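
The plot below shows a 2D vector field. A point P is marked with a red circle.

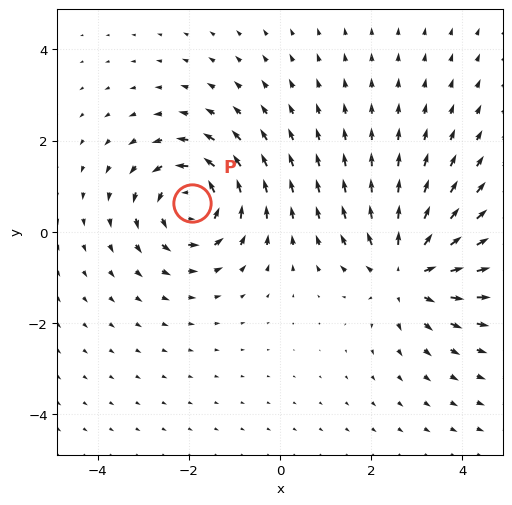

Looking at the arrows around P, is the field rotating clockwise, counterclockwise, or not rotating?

counterclockwise

Near P at (-1.9, 0.6) the arrows circulate counterclockwise. The curl (z-component) there is about +5; positive curl means counterclockwise rotation.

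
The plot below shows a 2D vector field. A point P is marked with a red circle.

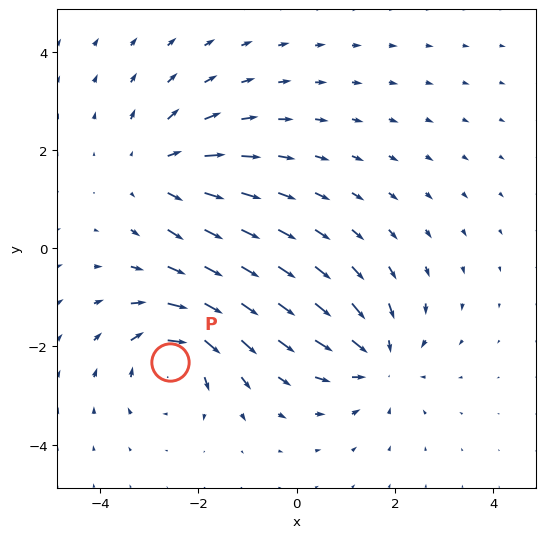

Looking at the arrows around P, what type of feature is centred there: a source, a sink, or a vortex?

vortex

At P (-2.6, -2.3) the arrows circulate clockwise. Divergence ≈0, curl about -5 — near-zero divergence with nonzero curl is a vortex.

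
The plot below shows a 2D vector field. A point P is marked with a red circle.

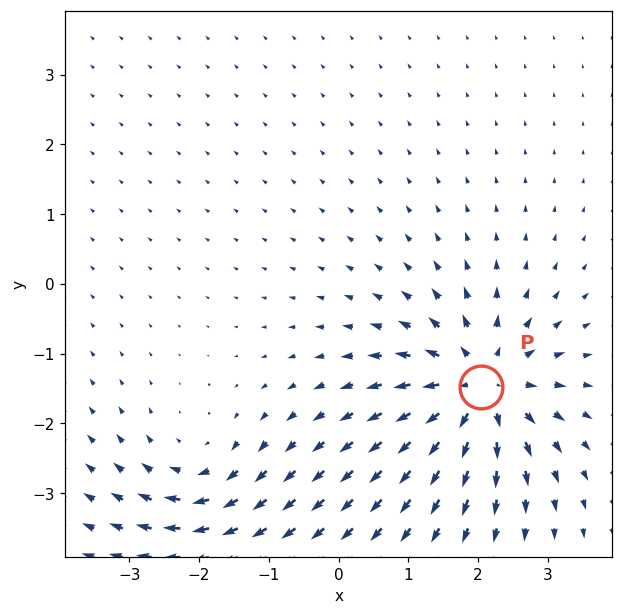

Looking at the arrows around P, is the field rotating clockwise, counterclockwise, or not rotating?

not rotating

Near P at (2.0, -1.5) the arrows show no circulation. The curl there is ≈0.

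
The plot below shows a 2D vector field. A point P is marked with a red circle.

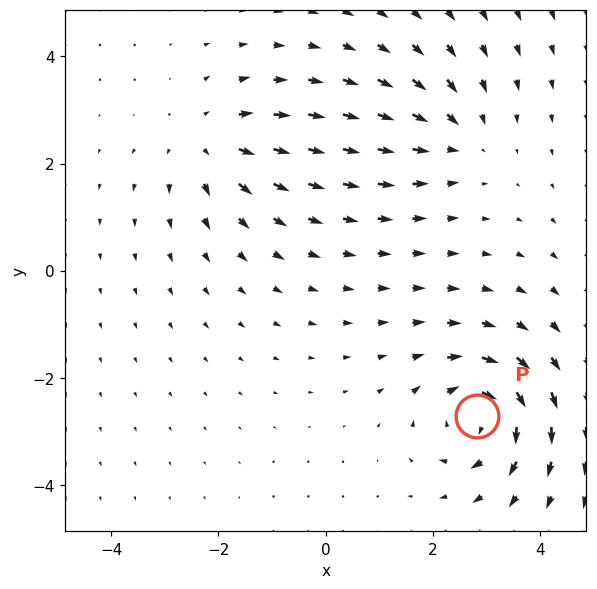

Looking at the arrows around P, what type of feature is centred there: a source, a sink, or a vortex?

At P (2.8, -2.7) the arrows circulate clockwise. Divergence ≈0, curl about -6 — near-zero divergence with nonzero curl is a vortex.

vortex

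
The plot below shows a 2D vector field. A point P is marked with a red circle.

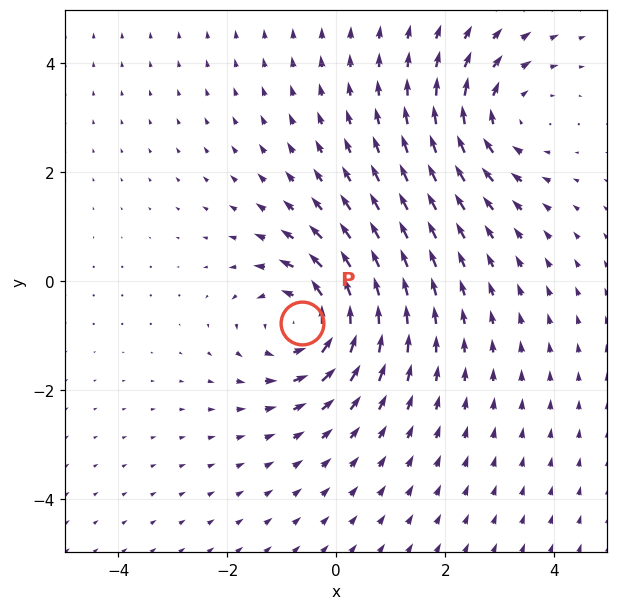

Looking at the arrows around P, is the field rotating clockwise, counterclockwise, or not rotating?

Near P at (-0.6, -0.8) the arrows circulate counterclockwise. The curl (z-component) there is about +4; positive curl means counterclockwise rotation.

counterclockwise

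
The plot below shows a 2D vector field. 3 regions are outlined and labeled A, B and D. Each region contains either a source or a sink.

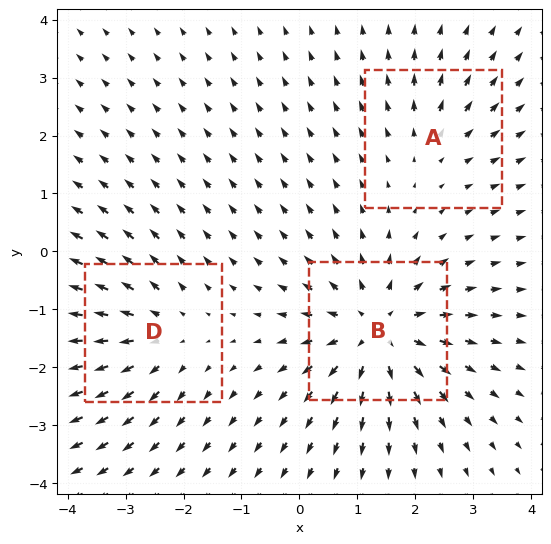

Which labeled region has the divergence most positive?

B

Divergence at each region's feature centre — A: about +2, B: about +5, D: about +3. Region B is most positive.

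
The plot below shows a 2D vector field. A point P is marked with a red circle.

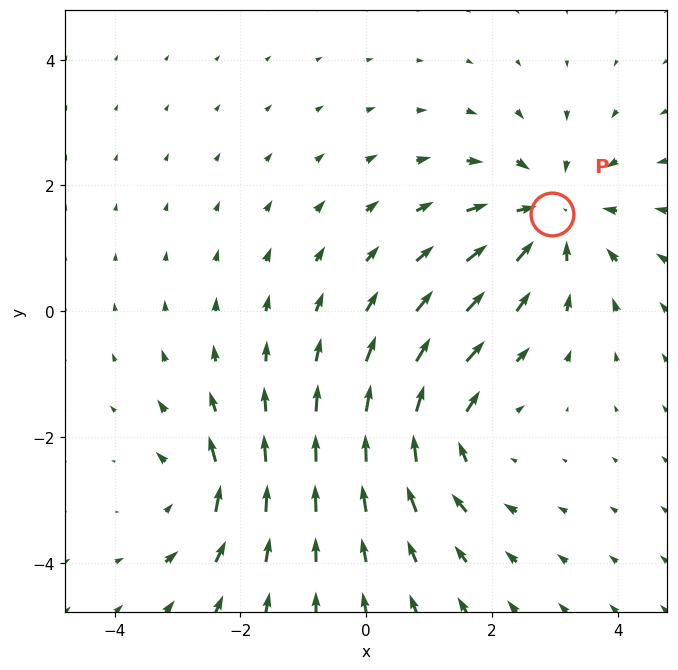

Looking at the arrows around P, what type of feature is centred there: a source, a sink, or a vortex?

sink

At P (3.0, 1.5) the arrows converge inward. Divergence about -5, curl ≈0 — negative divergence with near-zero curl is a sink.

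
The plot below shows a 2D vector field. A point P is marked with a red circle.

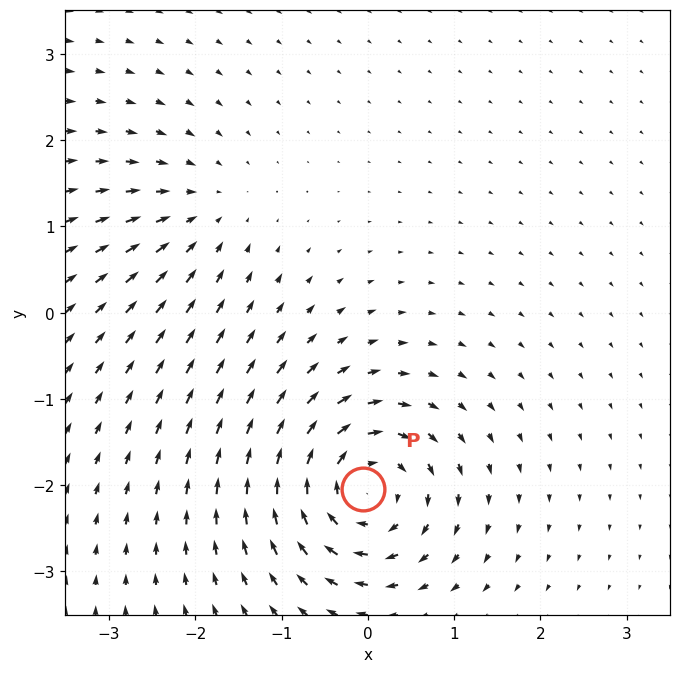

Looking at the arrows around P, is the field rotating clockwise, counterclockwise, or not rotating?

clockwise

Near P at (-0.1, -2.0) the arrows circulate clockwise. The curl (z-component) there is about -7; negative curl means clockwise rotation.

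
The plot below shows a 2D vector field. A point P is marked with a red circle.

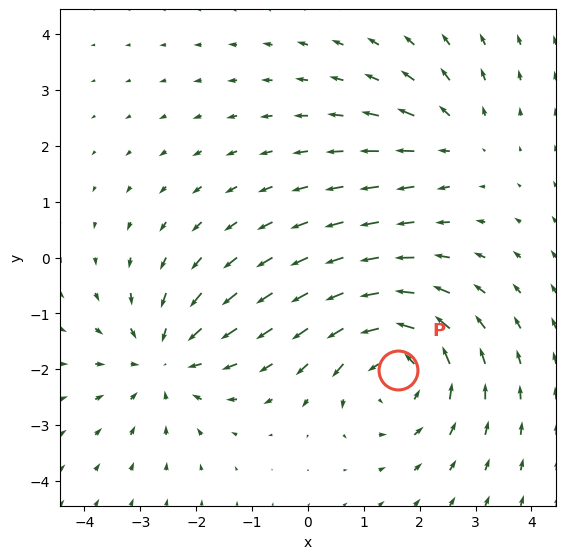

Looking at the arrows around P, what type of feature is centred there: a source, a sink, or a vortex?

At P (1.6, -2.0) the arrows circulate counterclockwise. Divergence ≈0, curl about +5 — near-zero divergence with nonzero curl is a vortex.

vortex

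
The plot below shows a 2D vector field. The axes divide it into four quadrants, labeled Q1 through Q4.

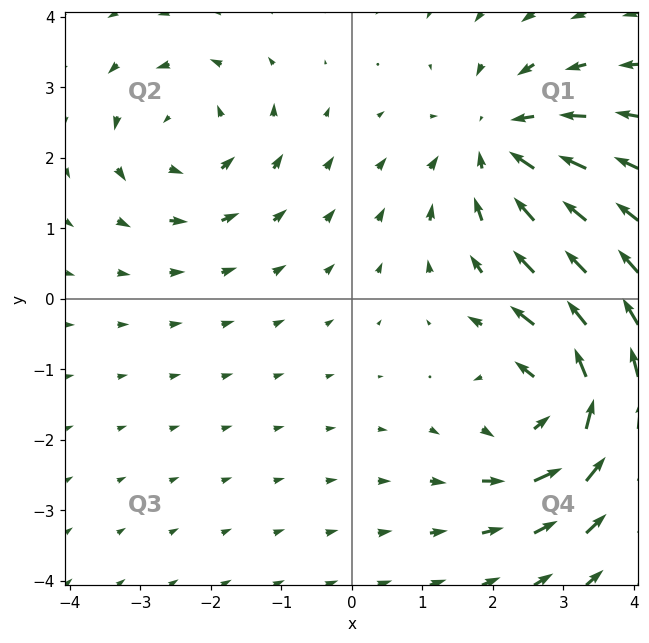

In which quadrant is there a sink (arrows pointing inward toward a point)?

The sink sits at approximately (2.1, 2.2), which lies in quadrant Q1. The divergence there is about -3, negative as expected for a sink.

Q1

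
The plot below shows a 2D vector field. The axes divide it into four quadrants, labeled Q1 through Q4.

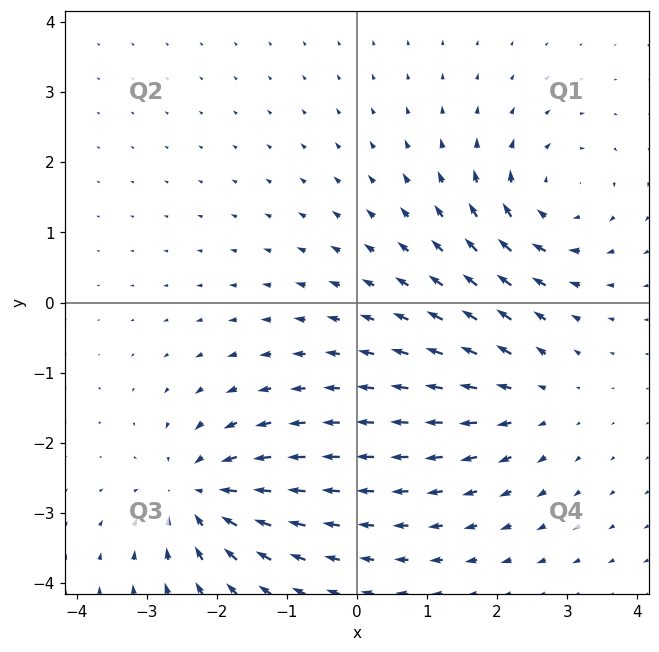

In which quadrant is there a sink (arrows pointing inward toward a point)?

The sink sits at approximately (-2.2, -2.7), which lies in quadrant Q3. The divergence there is about -6, negative as expected for a sink.

Q3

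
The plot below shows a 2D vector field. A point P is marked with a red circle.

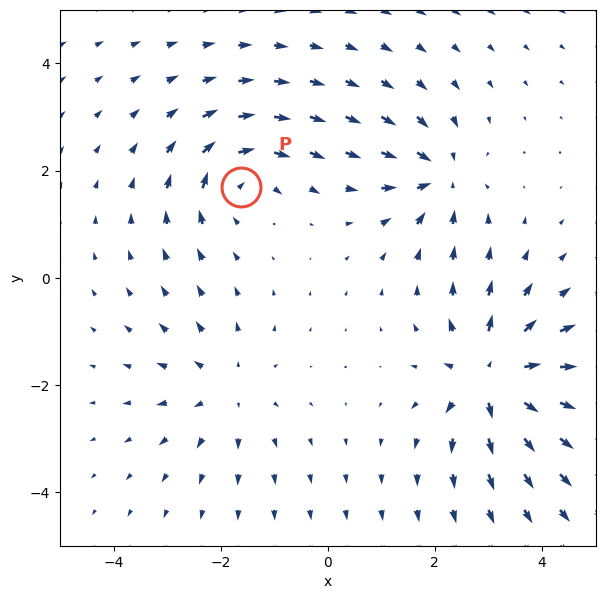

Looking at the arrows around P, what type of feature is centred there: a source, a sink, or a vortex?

vortex

At P (-1.6, 1.7) the arrows circulate clockwise. Divergence ≈0, curl about -5 — near-zero divergence with nonzero curl is a vortex.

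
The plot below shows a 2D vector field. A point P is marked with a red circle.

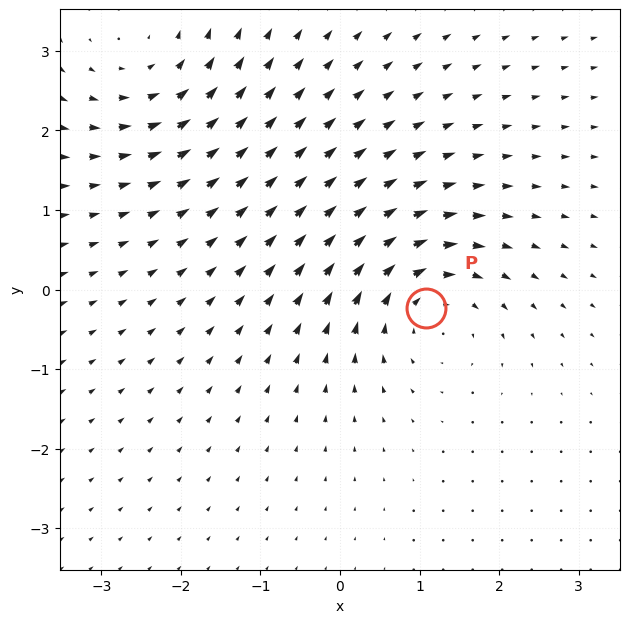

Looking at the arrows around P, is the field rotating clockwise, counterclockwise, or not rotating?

clockwise

Near P at (1.1, -0.2) the arrows circulate clockwise. The curl (z-component) there is about -5; negative curl means clockwise rotation.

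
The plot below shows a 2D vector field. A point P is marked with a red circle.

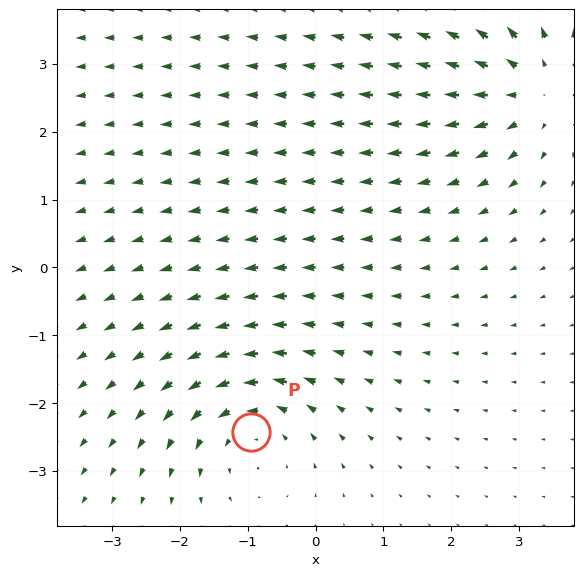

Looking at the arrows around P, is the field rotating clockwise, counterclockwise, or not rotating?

counterclockwise

Near P at (-0.9, -2.4) the arrows circulate counterclockwise. The curl (z-component) there is about +3; positive curl means counterclockwise rotation.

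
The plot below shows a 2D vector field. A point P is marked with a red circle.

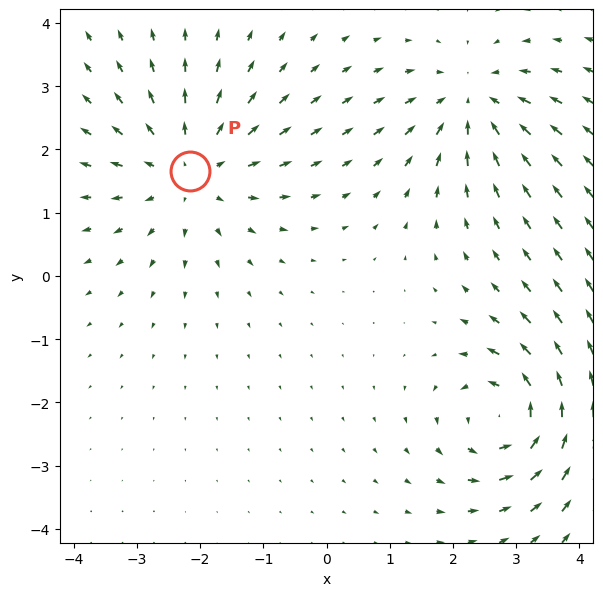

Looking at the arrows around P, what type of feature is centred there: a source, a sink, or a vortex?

At P (-2.2, 1.7) the arrows spread outward. Divergence about +4, curl ≈0 — positive divergence with near-zero curl is a source.

source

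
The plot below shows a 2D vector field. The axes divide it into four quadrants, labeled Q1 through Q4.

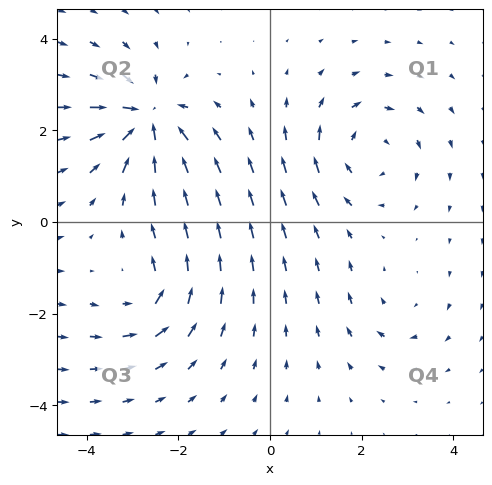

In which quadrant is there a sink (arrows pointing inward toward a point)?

Q2

The sink sits at approximately (-2.7, 2.3), which lies in quadrant Q2. The divergence there is about -7, negative as expected for a sink.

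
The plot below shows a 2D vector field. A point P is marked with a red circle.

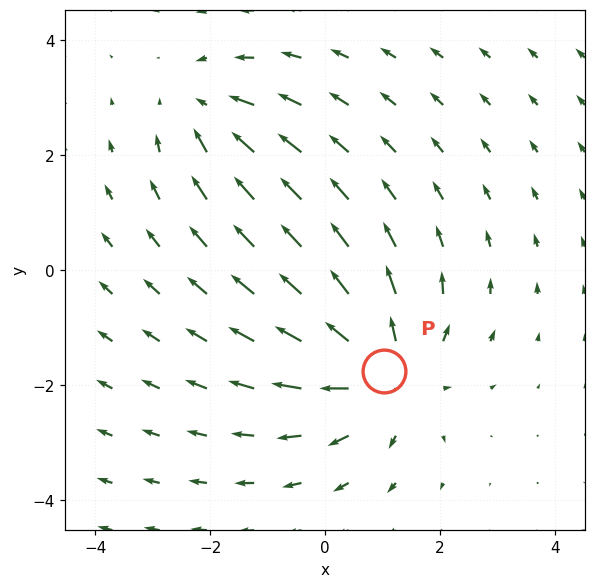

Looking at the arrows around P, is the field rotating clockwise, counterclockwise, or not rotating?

Near P at (1.0, -1.8) the arrows show no circulation. The curl there is ≈0.

not rotating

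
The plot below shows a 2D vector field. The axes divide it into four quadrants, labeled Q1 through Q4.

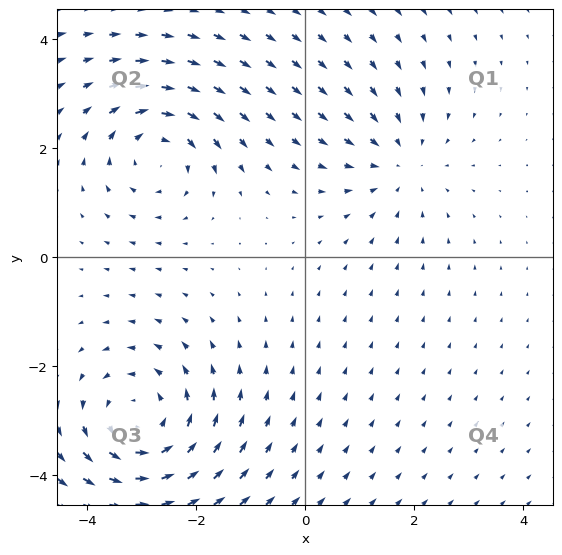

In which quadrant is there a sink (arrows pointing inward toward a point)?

Q1

The sink sits at approximately (1.7, 1.7), which lies in quadrant Q1. The divergence there is about -2, negative as expected for a sink.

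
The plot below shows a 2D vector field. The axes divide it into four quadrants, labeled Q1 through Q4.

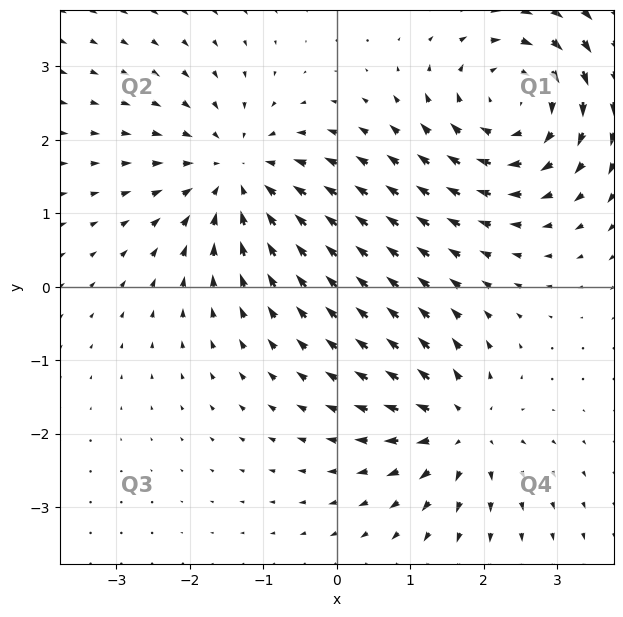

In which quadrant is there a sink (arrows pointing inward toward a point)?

Q2

The sink sits at approximately (-1.4, 1.5), which lies in quadrant Q2. The divergence there is about -4, negative as expected for a sink.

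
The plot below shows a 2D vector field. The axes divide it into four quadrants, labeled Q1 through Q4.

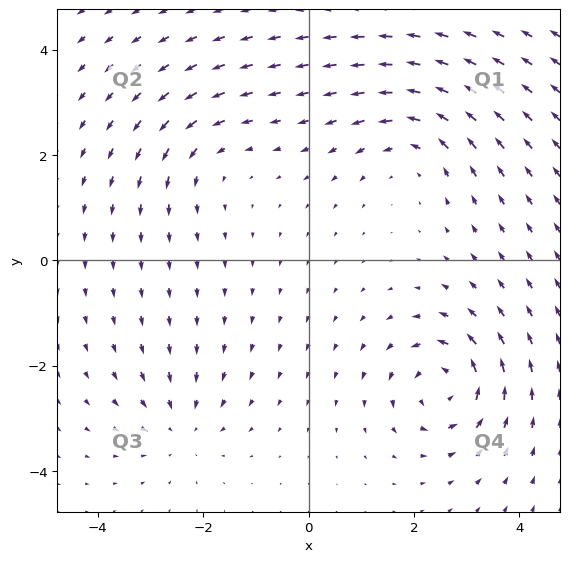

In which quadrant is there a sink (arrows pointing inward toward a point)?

Q3

The sink sits at approximately (-2.4, -3.2), which lies in quadrant Q3. The divergence there is about -3, negative as expected for a sink.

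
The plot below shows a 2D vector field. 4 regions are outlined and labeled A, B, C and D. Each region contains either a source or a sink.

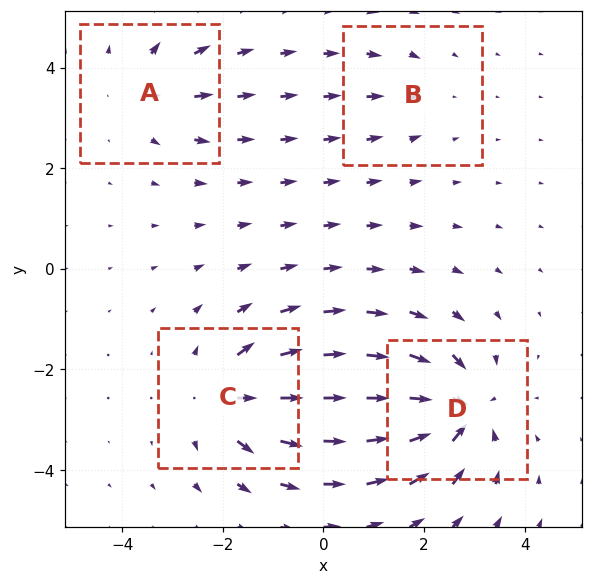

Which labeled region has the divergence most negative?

Divergence at each region's feature centre — A: about +4, B: about -2, C: about +6, D: about -7. Region D is most negative.

D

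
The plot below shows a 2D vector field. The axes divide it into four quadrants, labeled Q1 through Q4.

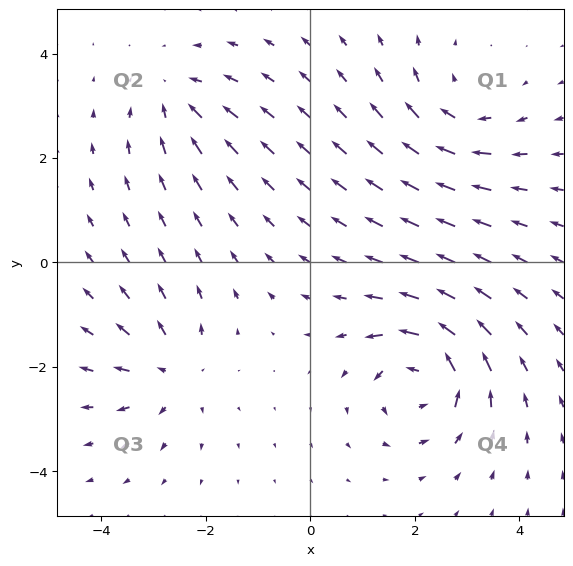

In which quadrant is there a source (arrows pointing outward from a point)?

Q3

The source sits at approximately (-2.7, -2.1), which lies in quadrant Q3. The divergence there is about +4, positive as expected for a source.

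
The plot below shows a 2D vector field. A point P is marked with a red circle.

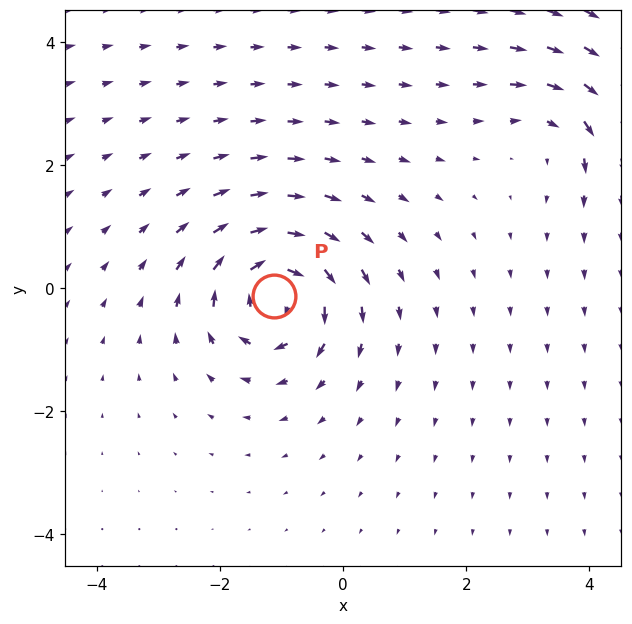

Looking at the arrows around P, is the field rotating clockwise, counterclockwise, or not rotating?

Near P at (-1.1, -0.1) the arrows circulate clockwise. The curl (z-component) there is about -7; negative curl means clockwise rotation.

clockwise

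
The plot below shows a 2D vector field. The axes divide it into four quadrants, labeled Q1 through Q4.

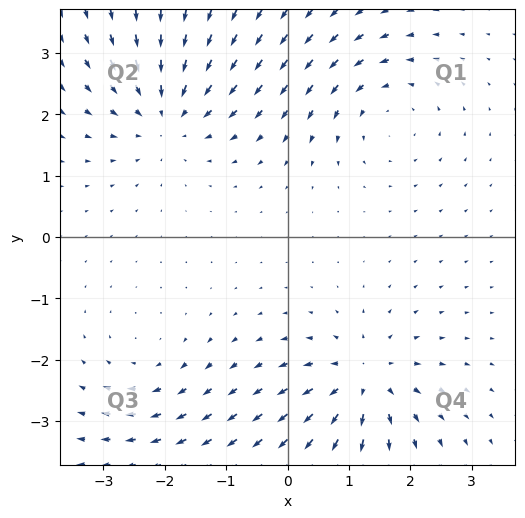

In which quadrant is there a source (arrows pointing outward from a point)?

The source sits at approximately (1.2, -2.3), which lies in quadrant Q4. The divergence there is about +5, positive as expected for a source.

Q4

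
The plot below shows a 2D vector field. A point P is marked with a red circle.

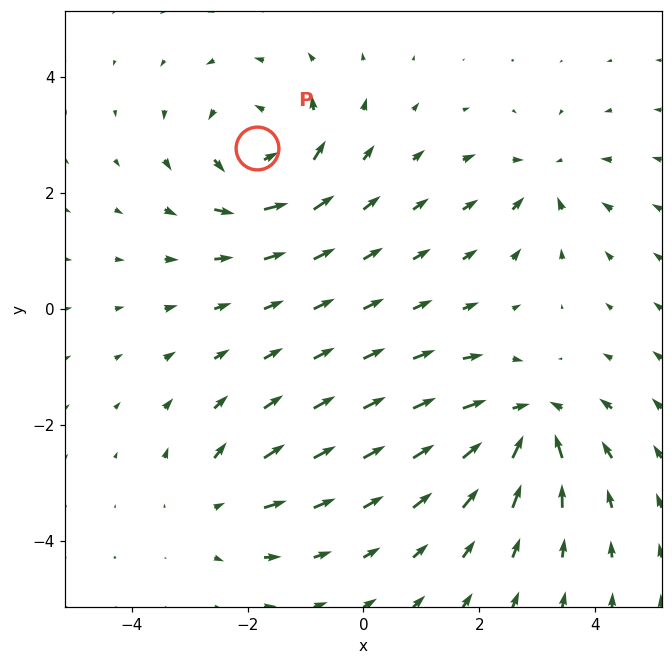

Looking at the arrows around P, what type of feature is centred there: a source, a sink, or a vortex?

At P (-1.8, 2.8) the arrows circulate counterclockwise. Divergence ≈0, curl about +5 — near-zero divergence with nonzero curl is a vortex.

vortex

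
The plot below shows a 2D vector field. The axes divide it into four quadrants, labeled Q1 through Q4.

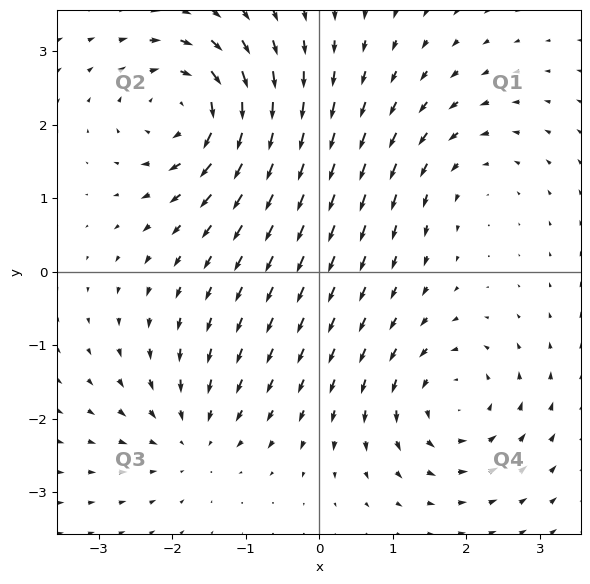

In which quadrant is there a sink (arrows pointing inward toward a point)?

Q3

The sink sits at approximately (-1.7, -2.2), which lies in quadrant Q3. The divergence there is about -3, negative as expected for a sink.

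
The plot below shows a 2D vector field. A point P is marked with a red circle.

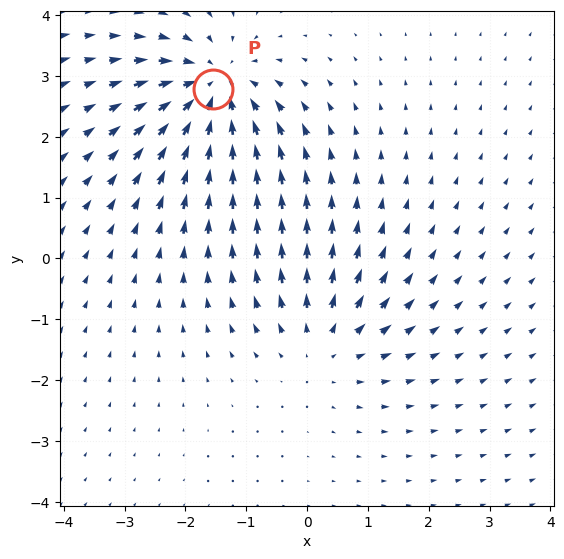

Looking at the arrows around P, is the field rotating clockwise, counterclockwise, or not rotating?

Near P at (-1.5, 2.8) the arrows show no circulation. The curl there is ≈0.

not rotating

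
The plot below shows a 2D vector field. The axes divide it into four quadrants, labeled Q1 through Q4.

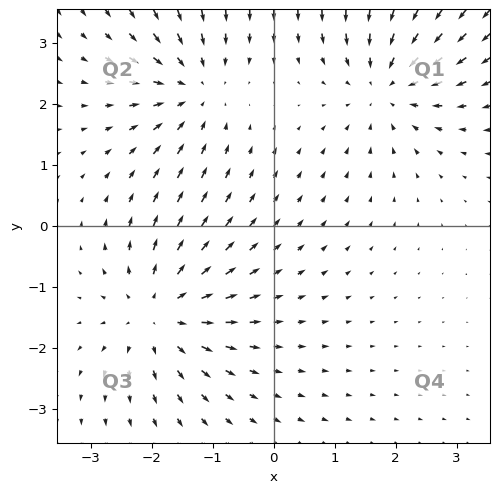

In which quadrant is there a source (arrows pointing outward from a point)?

The source sits at approximately (-1.9, -1.4), which lies in quadrant Q3. The divergence there is about +4, positive as expected for a source.

Q3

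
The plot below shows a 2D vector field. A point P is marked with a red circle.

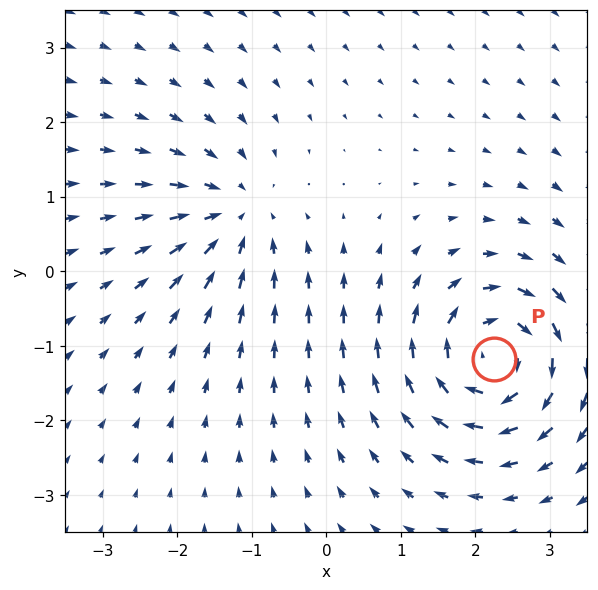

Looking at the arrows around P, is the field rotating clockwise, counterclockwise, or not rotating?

clockwise

Near P at (2.2, -1.2) the arrows circulate clockwise. The curl (z-component) there is about -6; negative curl means clockwise rotation.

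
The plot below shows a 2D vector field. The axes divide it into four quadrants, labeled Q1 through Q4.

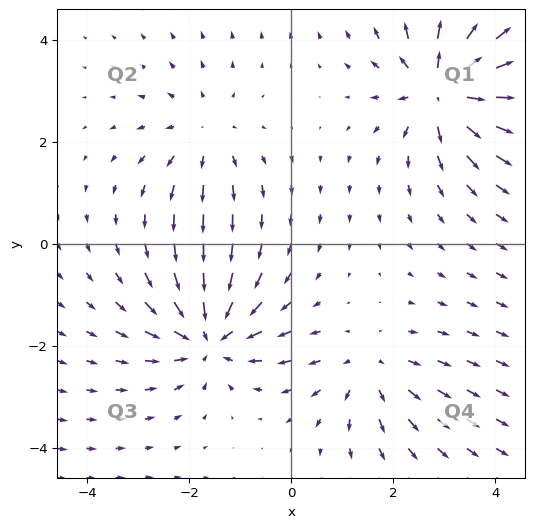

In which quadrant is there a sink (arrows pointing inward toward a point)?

The sink sits at approximately (-1.6, -1.8), which lies in quadrant Q3. The divergence there is about -5, negative as expected for a sink.

Q3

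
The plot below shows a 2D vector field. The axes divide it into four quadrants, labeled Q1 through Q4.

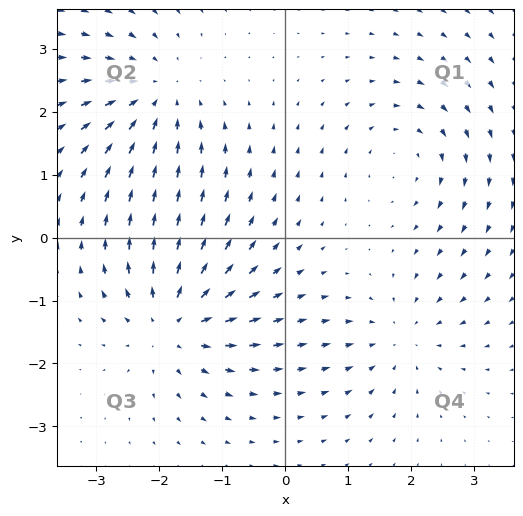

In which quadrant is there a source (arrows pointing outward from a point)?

Q3

The source sits at approximately (-1.8, -1.3), which lies in quadrant Q3. The divergence there is about +5, positive as expected for a source.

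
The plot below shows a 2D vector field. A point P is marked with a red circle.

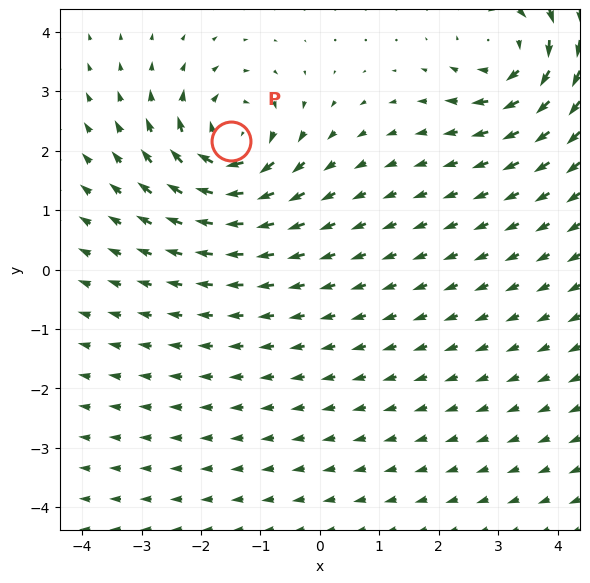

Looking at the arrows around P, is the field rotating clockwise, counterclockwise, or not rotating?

Near P at (-1.5, 2.2) the arrows circulate clockwise. The curl (z-component) there is about -5; negative curl means clockwise rotation.

clockwise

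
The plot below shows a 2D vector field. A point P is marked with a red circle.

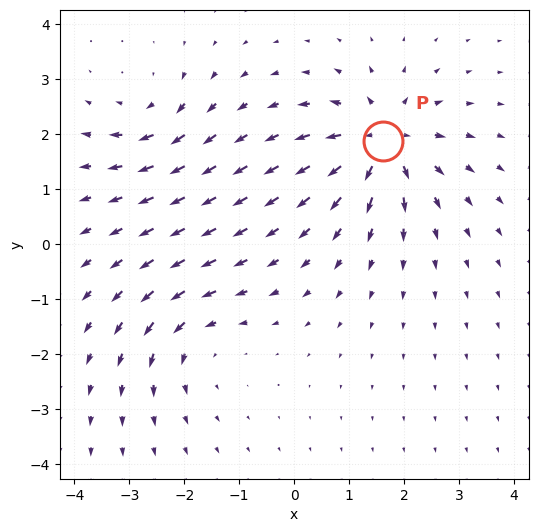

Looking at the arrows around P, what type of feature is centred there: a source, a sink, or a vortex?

source

At P (1.6, 1.9) the arrows spread outward. Divergence about +5, curl ≈0 — positive divergence with near-zero curl is a source.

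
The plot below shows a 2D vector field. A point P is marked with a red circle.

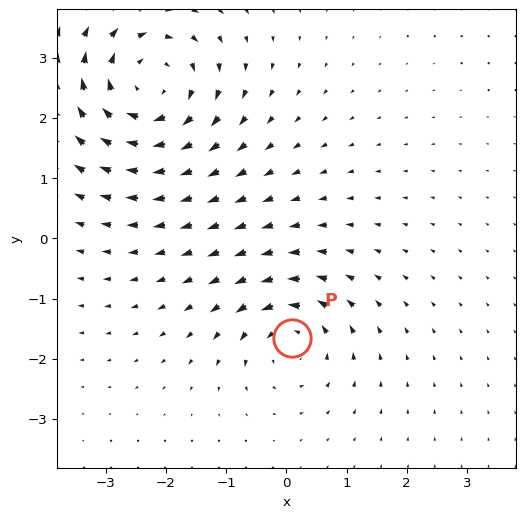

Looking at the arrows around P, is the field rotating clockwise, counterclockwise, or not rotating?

Near P at (0.1, -1.7) the arrows circulate counterclockwise. The curl (z-component) there is about +4; positive curl means counterclockwise rotation.

counterclockwise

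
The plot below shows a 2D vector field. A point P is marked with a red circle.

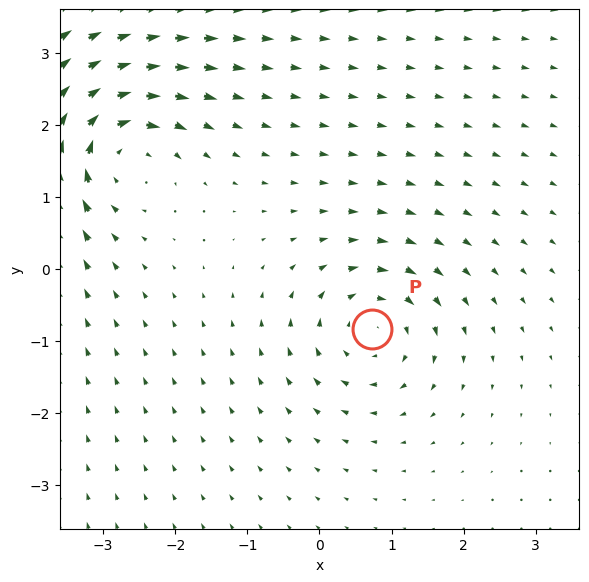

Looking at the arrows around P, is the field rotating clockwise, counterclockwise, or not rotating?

clockwise

Near P at (0.7, -0.8) the arrows circulate clockwise. The curl (z-component) there is about -4; negative curl means clockwise rotation.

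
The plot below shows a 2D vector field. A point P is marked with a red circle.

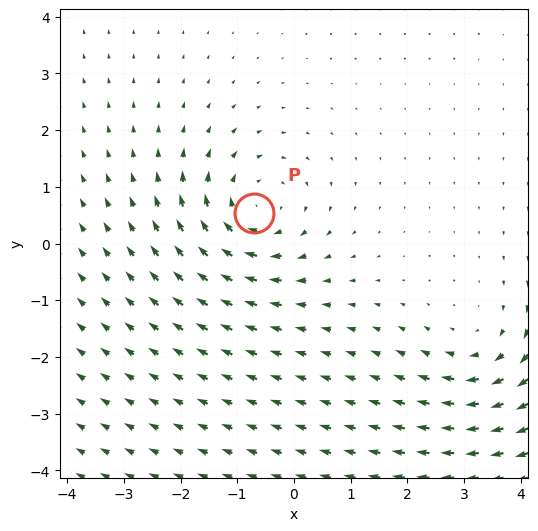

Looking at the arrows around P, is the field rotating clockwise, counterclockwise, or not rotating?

clockwise

Near P at (-0.7, 0.5) the arrows circulate clockwise. The curl (z-component) there is about -3; negative curl means clockwise rotation.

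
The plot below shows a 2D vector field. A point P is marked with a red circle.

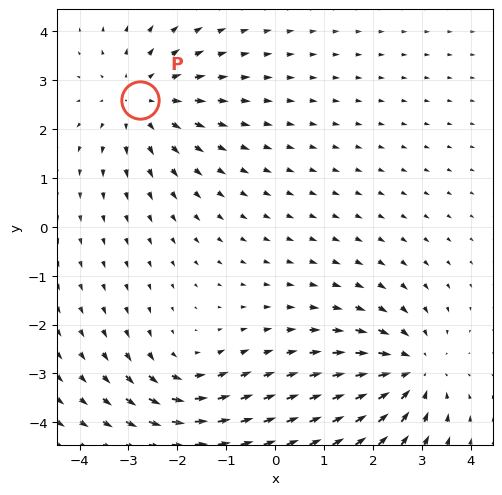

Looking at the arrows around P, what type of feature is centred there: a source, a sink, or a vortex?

source

At P (-2.8, 2.6) the arrows spread outward. Divergence about +4, curl ≈0 — positive divergence with near-zero curl is a source.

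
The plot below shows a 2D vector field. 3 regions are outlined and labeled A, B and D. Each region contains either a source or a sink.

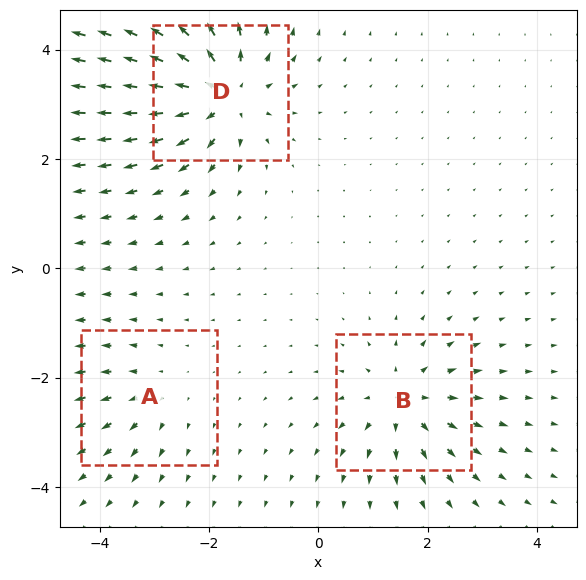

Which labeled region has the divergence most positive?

Divergence at each region's feature centre — A: about +2, B: about +4, D: about +6. Region D is most positive.

D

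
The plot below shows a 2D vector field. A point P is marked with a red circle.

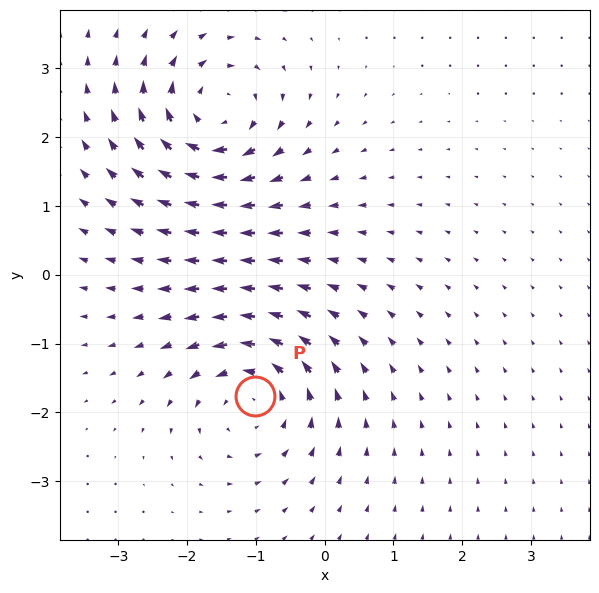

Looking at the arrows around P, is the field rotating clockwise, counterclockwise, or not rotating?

Near P at (-1.0, -1.8) the arrows circulate counterclockwise. The curl (z-component) there is about +4; positive curl means counterclockwise rotation.

counterclockwise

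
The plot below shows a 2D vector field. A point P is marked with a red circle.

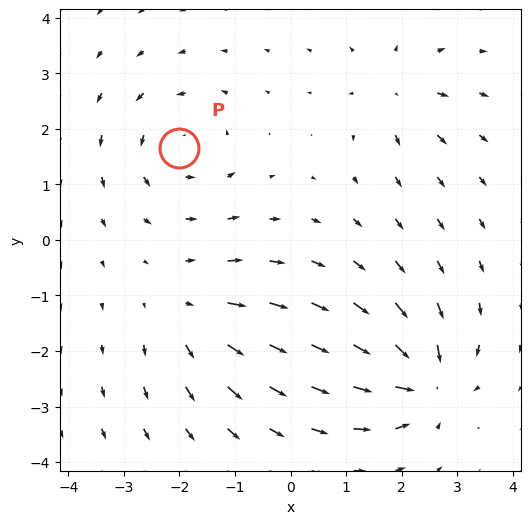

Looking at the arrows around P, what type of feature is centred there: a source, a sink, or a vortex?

vortex

At P (-2.0, 1.7) the arrows circulate counterclockwise. Divergence ≈0, curl about +4 — near-zero divergence with nonzero curl is a vortex.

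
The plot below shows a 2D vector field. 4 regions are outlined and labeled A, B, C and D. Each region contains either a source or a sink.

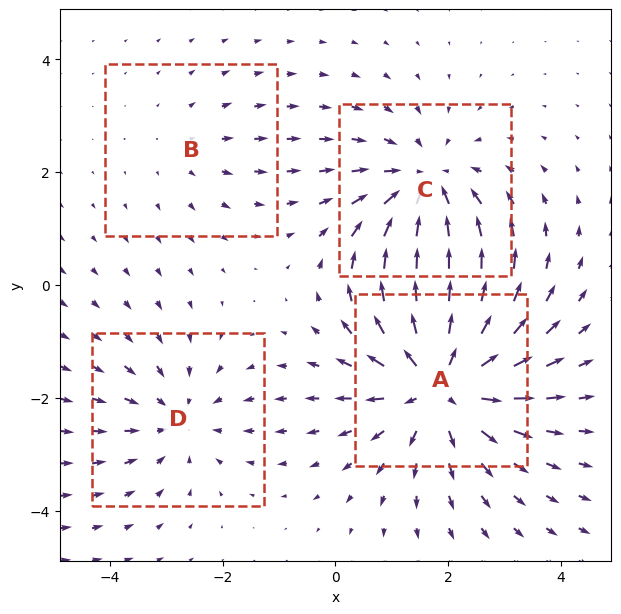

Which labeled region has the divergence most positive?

A

Divergence at each region's feature centre — A: about +6, B: about +2, C: about -4, D: about -3. Region A is most positive.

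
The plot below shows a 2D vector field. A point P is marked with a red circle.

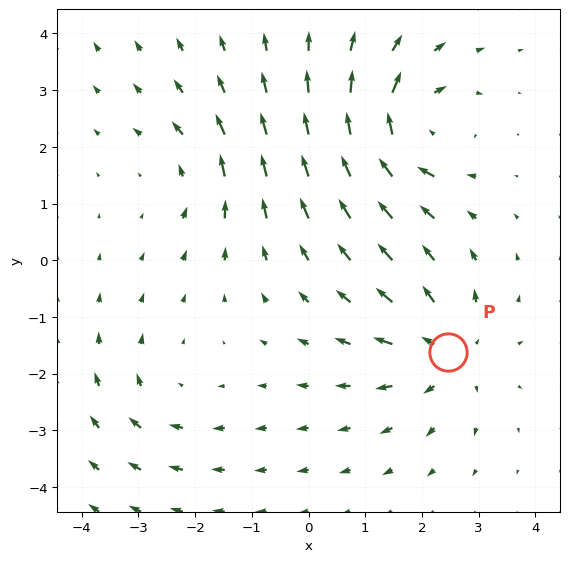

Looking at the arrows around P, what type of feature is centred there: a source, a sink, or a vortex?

At P (2.5, -1.6) the arrows spread outward. Divergence about +5, curl ≈0 — positive divergence with near-zero curl is a source.

source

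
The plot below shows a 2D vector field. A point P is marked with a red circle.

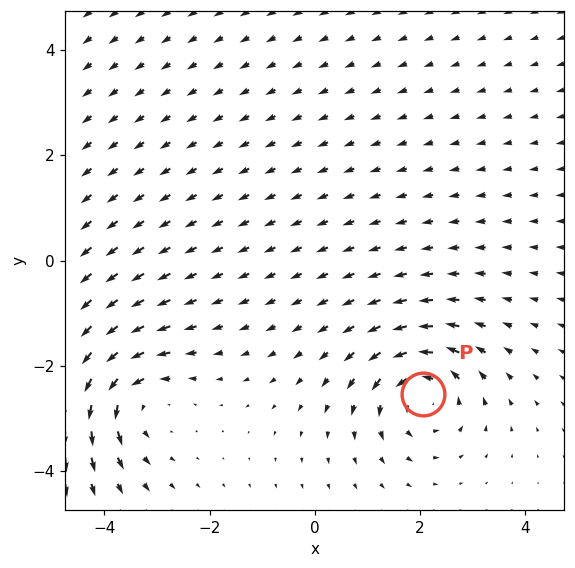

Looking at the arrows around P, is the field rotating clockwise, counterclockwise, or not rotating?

counterclockwise

Near P at (2.1, -2.5) the arrows circulate counterclockwise. The curl (z-component) there is about +4; positive curl means counterclockwise rotation.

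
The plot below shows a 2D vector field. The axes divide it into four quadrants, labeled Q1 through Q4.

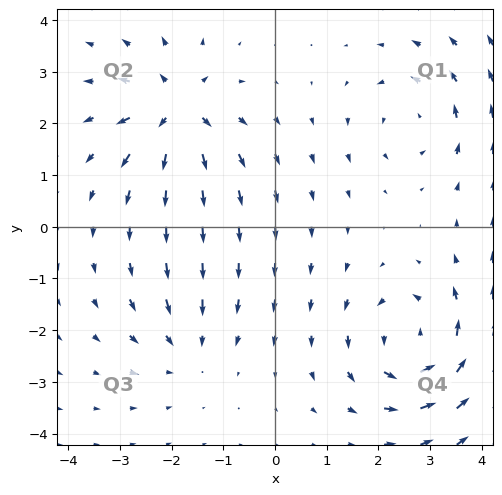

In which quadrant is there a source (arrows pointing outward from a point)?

Q2

The source sits at approximately (-1.9, 2.3), which lies in quadrant Q2. The divergence there is about +6, positive as expected for a source.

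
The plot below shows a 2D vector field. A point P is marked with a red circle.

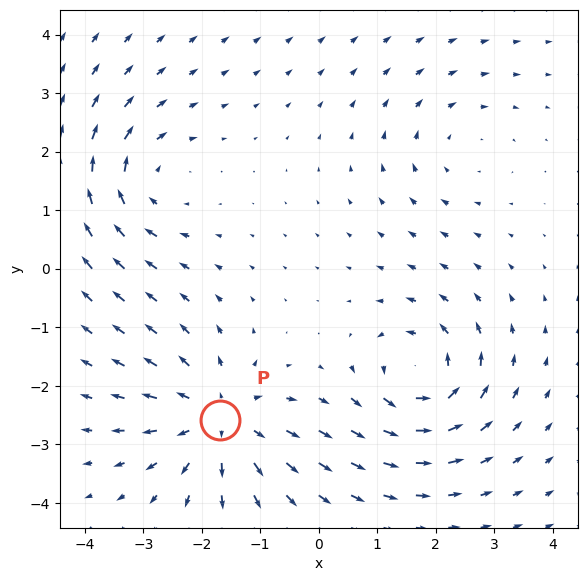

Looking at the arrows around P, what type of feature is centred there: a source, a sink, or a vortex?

source

At P (-1.7, -2.6) the arrows spread outward. Divergence about +5, curl ≈0 — positive divergence with near-zero curl is a source.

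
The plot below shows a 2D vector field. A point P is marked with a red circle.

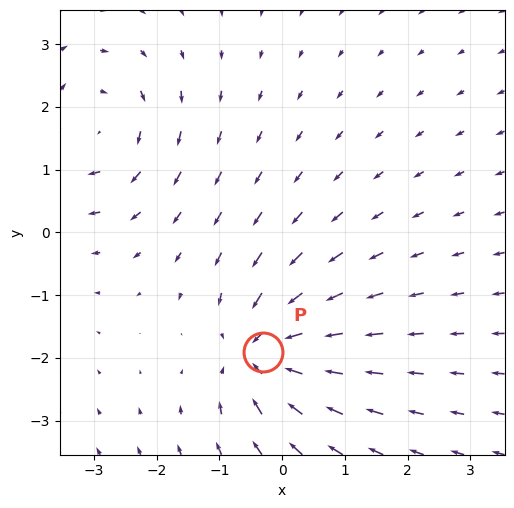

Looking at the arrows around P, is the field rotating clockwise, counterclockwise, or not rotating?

Near P at (-0.3, -1.9) the arrows show no circulation. The curl there is ≈0.

not rotating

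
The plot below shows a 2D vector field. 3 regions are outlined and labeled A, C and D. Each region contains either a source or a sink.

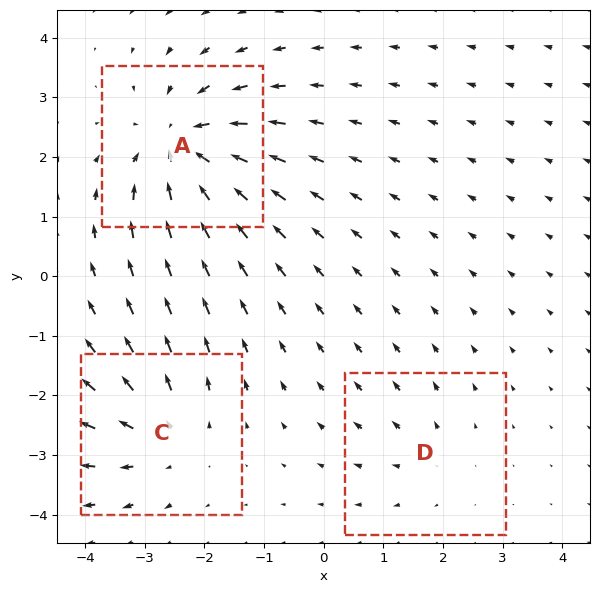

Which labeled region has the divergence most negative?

Divergence at each region's feature centre — A: about -5, C: about +3, D: about +2. Region A is most negative.

A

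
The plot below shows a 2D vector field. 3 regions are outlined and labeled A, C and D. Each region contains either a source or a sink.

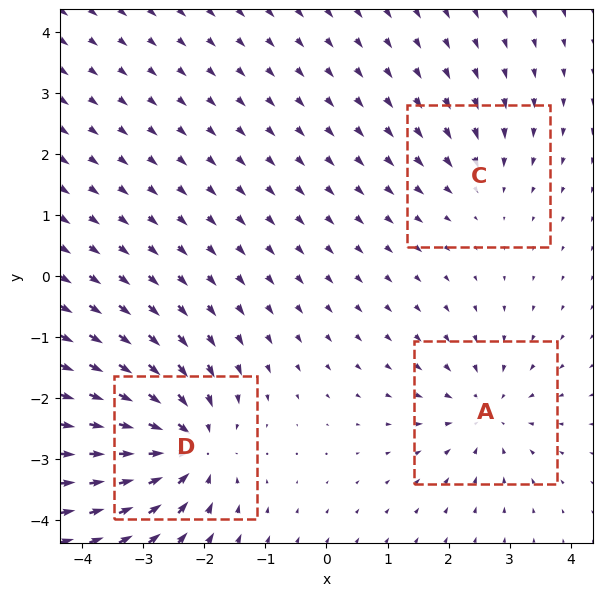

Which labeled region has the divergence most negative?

Divergence at each region's feature centre — A: about -3, C: about -2, D: about -6. Region D is most negative.

D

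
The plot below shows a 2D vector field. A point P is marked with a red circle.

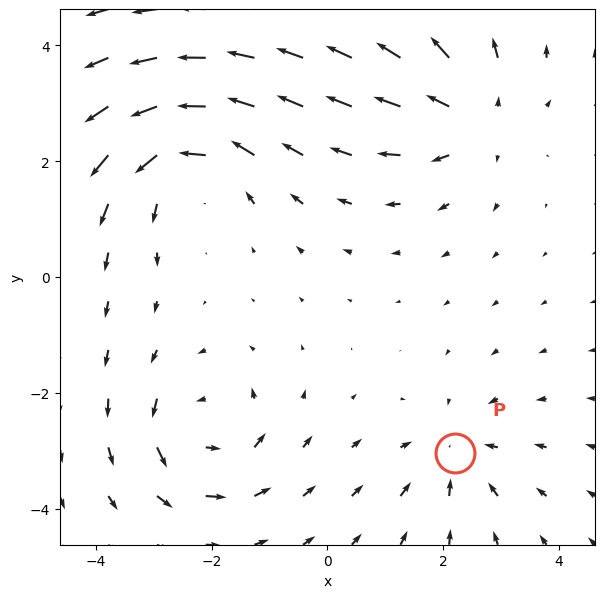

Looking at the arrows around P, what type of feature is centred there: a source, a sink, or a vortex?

sink

At P (2.2, -3.0) the arrows converge inward. Divergence about -3, curl ≈0 — negative divergence with near-zero curl is a sink.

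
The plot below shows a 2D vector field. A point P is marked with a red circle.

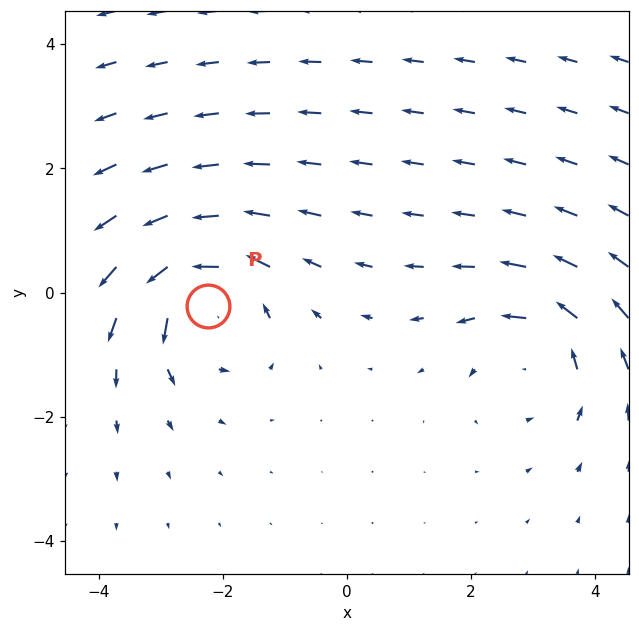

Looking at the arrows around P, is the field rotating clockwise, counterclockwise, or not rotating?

counterclockwise

Near P at (-2.2, -0.2) the arrows circulate counterclockwise. The curl (z-component) there is about +4; positive curl means counterclockwise rotation.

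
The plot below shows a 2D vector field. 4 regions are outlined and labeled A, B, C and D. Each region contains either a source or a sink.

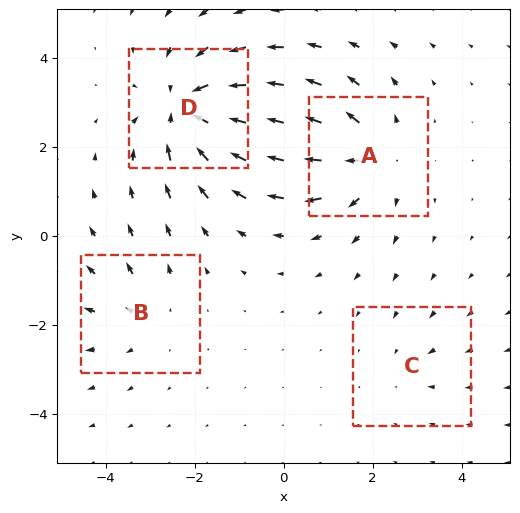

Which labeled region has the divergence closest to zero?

C

Divergence at each region's feature centre — A: about +5, B: about +3, C: about -2, D: about -6. Region C is closest to zero.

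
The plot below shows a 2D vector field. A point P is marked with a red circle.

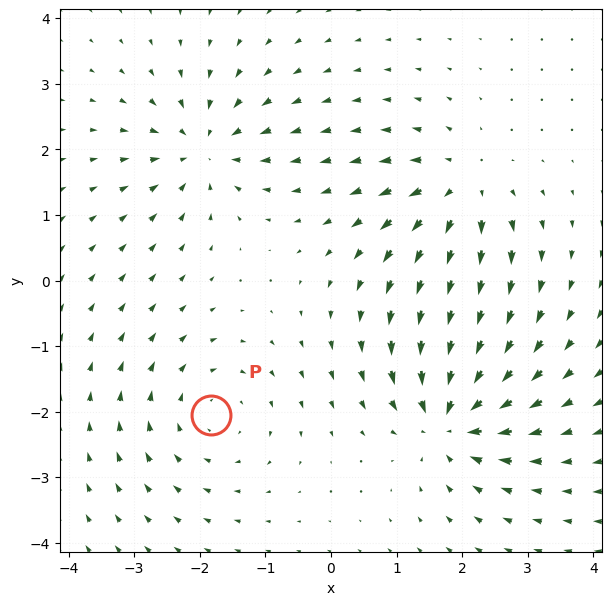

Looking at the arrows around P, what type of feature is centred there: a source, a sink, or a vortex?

At P (-1.8, -2.0) the arrows circulate clockwise. Divergence ≈0, curl about -3 — near-zero divergence with nonzero curl is a vortex.

vortex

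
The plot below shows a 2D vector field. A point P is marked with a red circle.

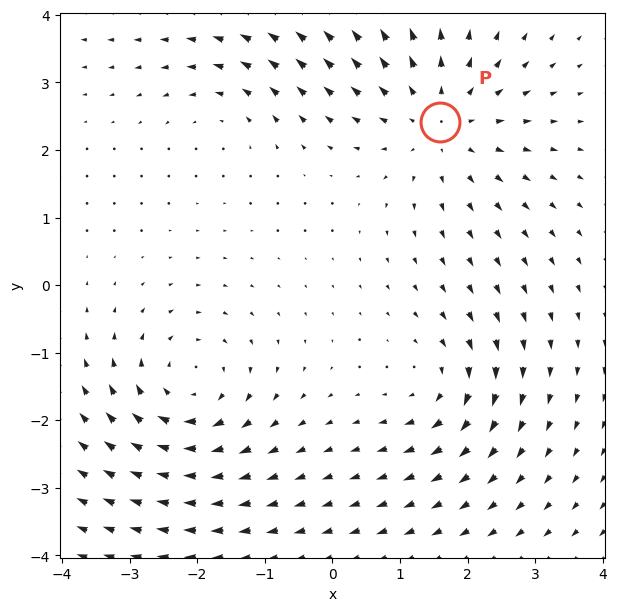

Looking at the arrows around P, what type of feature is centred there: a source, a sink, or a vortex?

source

At P (1.6, 2.4) the arrows spread outward. Divergence about +4, curl ≈0 — positive divergence with near-zero curl is a source.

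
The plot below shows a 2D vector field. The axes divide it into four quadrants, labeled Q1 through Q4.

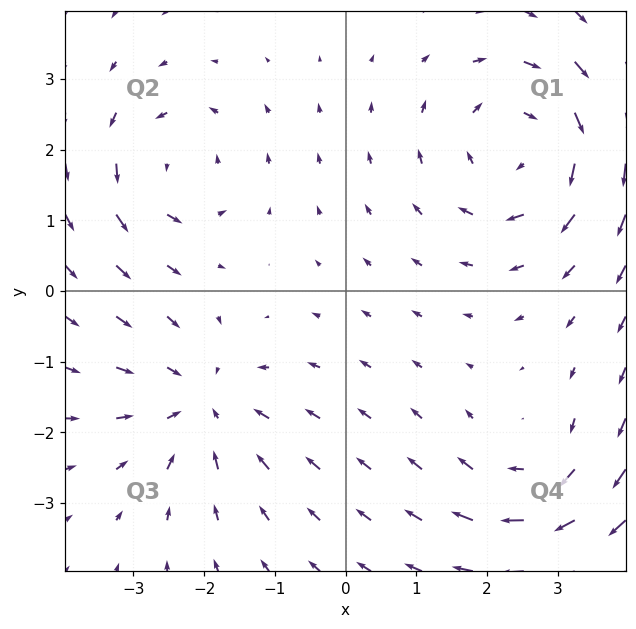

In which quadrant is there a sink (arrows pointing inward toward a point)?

Q3

The sink sits at approximately (-2.0, -1.6), which lies in quadrant Q3. The divergence there is about -3, negative as expected for a sink.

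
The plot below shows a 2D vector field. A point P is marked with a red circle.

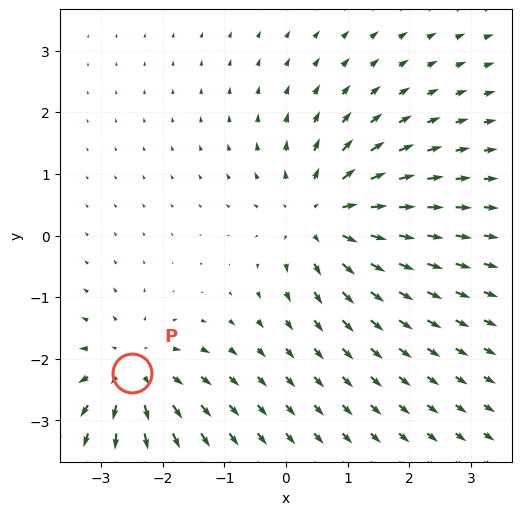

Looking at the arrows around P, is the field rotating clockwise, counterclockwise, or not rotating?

Near P at (-2.5, -2.2) the arrows show no circulation. The curl there is ≈0.

not rotating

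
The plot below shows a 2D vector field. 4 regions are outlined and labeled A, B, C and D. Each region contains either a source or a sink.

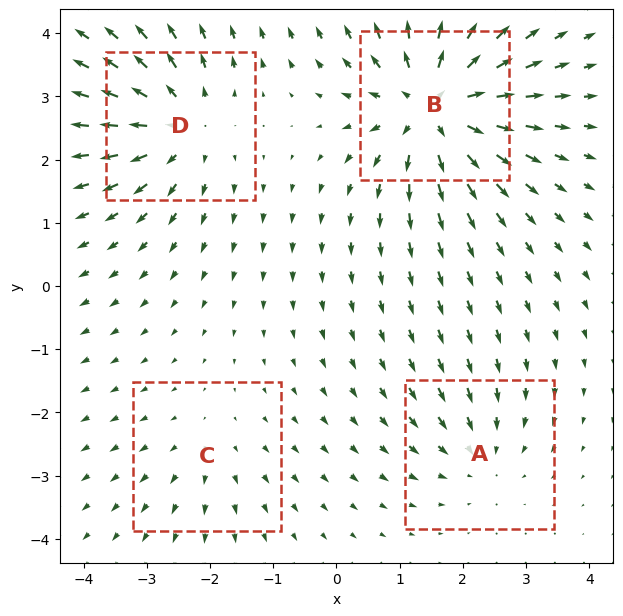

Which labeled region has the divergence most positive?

B

Divergence at each region's feature centre — A: about -3, B: about +8, C: about +2, D: about +5. Region B is most positive.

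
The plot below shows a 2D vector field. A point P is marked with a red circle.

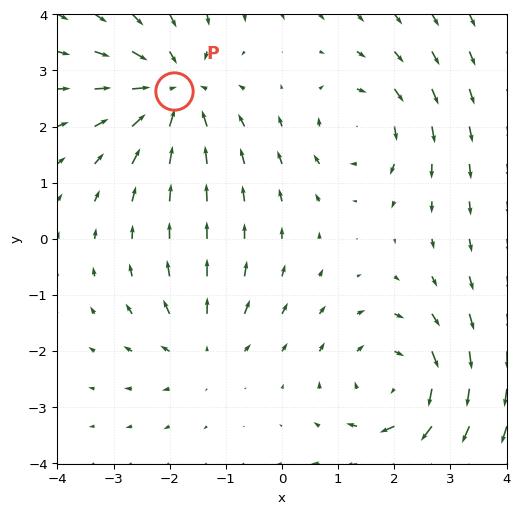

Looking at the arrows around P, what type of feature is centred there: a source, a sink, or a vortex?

At P (-1.9, 2.6) the arrows converge inward. Divergence about -5, curl ≈0 — negative divergence with near-zero curl is a sink.

sink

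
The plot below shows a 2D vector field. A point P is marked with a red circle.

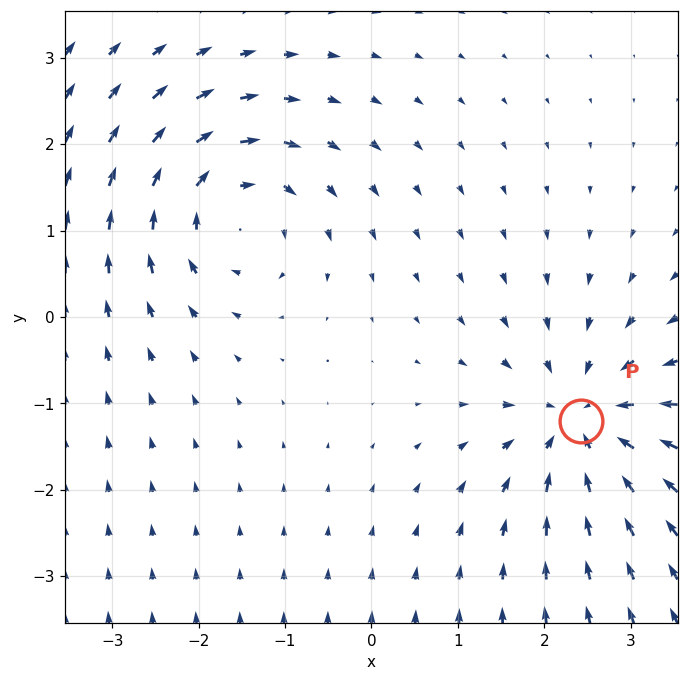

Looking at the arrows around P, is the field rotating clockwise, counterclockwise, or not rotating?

Near P at (2.4, -1.2) the arrows show no circulation. The curl there is ≈0.

not rotating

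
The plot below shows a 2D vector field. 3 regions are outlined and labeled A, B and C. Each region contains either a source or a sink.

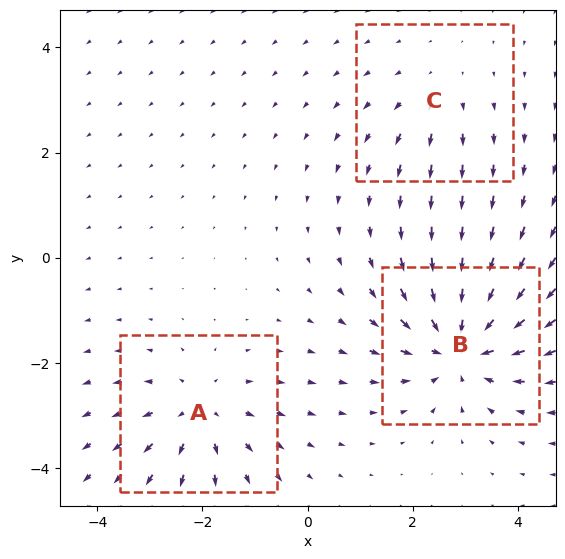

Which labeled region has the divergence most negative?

B

Divergence at each region's feature centre — A: about +3, B: about -5, C: about +2. Region B is most negative.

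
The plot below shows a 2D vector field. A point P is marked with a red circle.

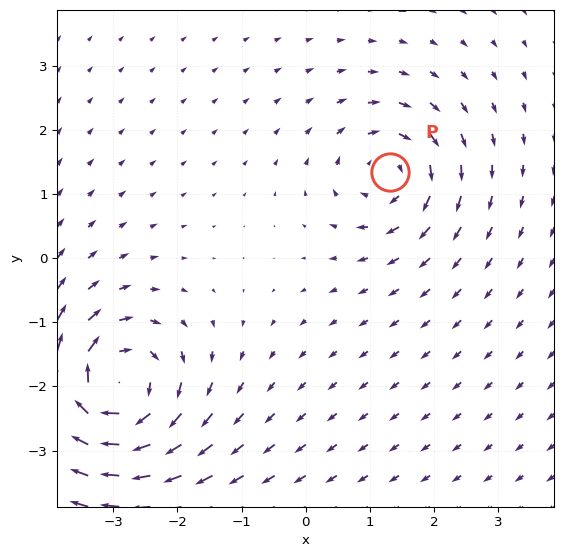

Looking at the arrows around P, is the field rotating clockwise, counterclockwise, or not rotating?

Near P at (1.3, 1.3) the arrows circulate clockwise. The curl (z-component) there is about -4; negative curl means clockwise rotation.

clockwise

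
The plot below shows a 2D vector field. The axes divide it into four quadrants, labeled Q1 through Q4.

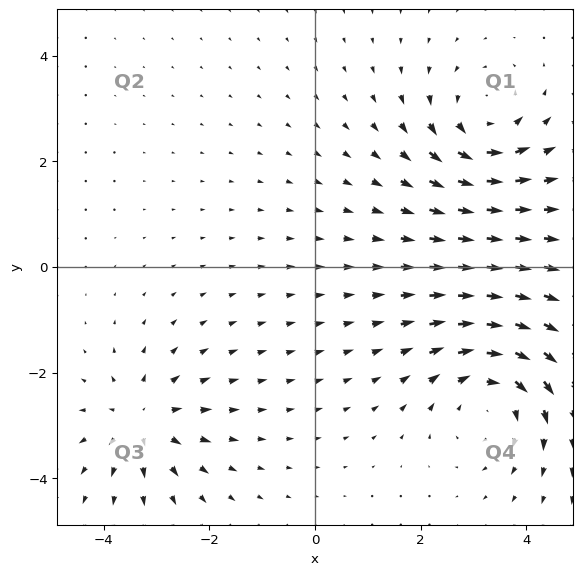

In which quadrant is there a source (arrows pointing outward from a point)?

The source sits at approximately (-3.3, -2.9), which lies in quadrant Q3. The divergence there is about +4, positive as expected for a source.

Q3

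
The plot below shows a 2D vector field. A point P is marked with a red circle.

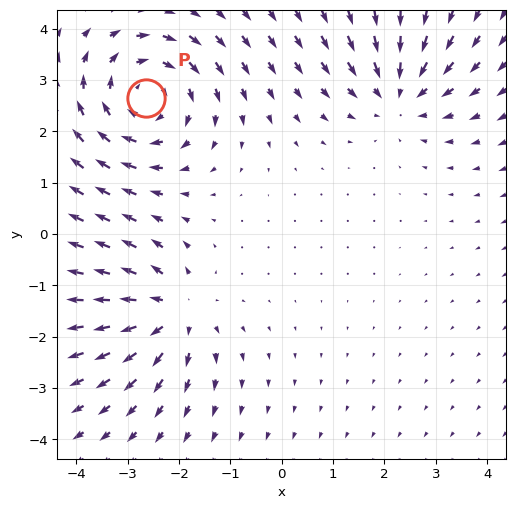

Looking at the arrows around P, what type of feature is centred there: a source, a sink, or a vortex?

vortex

At P (-2.6, 2.7) the arrows circulate clockwise. Divergence ≈0, curl about -3 — near-zero divergence with nonzero curl is a vortex.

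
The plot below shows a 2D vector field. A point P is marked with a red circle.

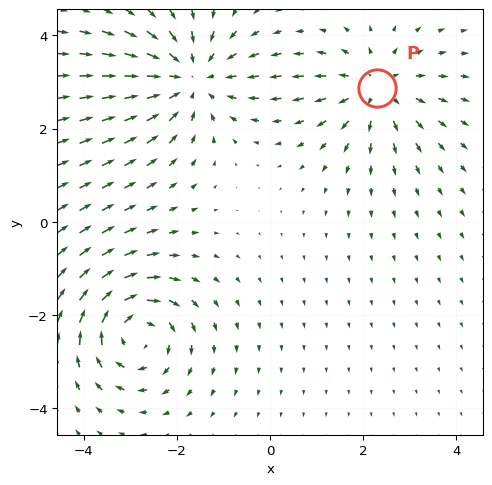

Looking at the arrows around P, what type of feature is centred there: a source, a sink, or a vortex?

source

At P (2.3, 2.9) the arrows spread outward. Divergence about +4, curl ≈0 — positive divergence with near-zero curl is a source.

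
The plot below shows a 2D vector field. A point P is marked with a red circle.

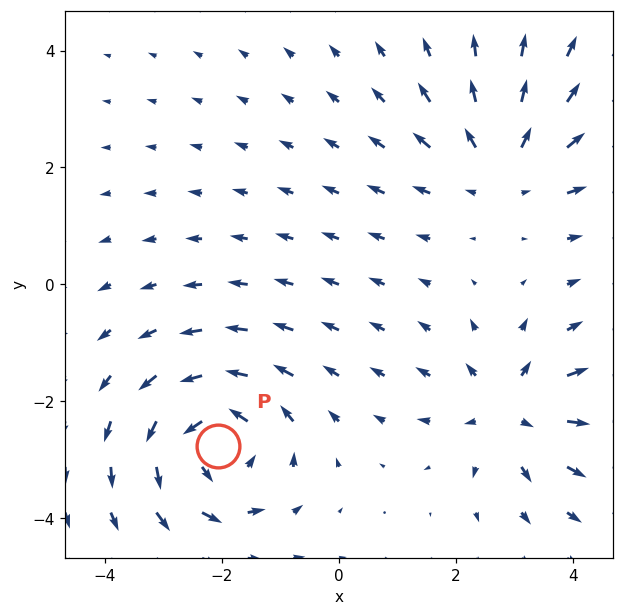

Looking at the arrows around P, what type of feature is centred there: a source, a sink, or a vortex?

At P (-2.1, -2.8) the arrows circulate counterclockwise. Divergence ≈0, curl about +5 — near-zero divergence with nonzero curl is a vortex.

vortex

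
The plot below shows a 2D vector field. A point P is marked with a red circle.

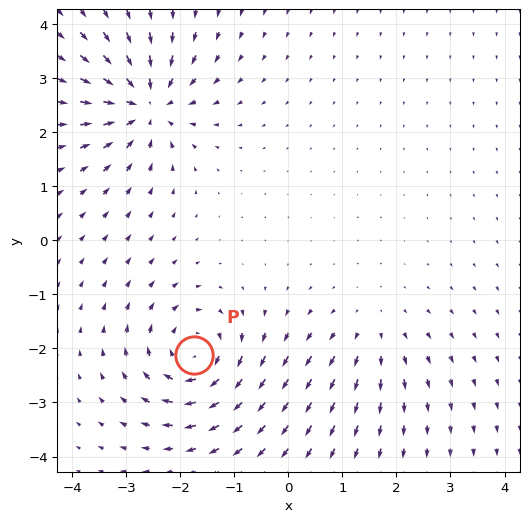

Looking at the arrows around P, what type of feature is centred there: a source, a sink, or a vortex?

At P (-1.7, -2.1) the arrows circulate clockwise. Divergence ≈0, curl about -6 — near-zero divergence with nonzero curl is a vortex.

vortex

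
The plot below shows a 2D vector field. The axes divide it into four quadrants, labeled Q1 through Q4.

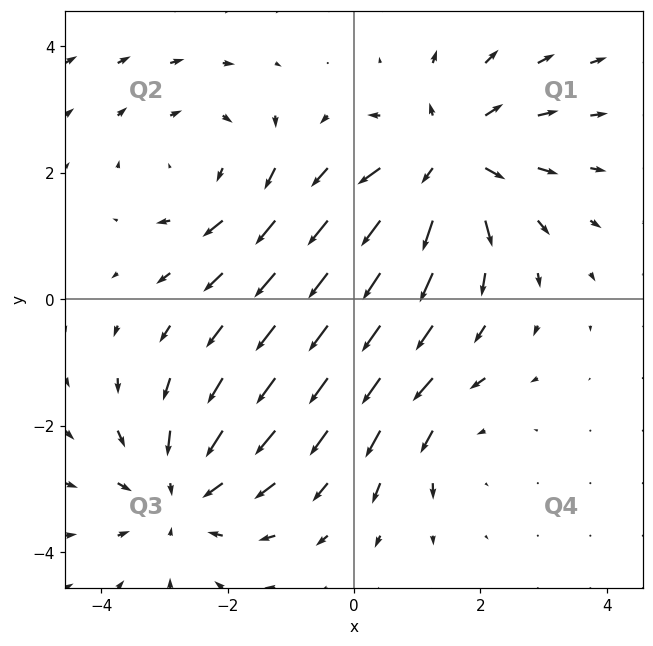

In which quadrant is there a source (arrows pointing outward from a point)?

Q1

The source sits at approximately (1.5, 2.2), which lies in quadrant Q1. The divergence there is about +5, positive as expected for a source.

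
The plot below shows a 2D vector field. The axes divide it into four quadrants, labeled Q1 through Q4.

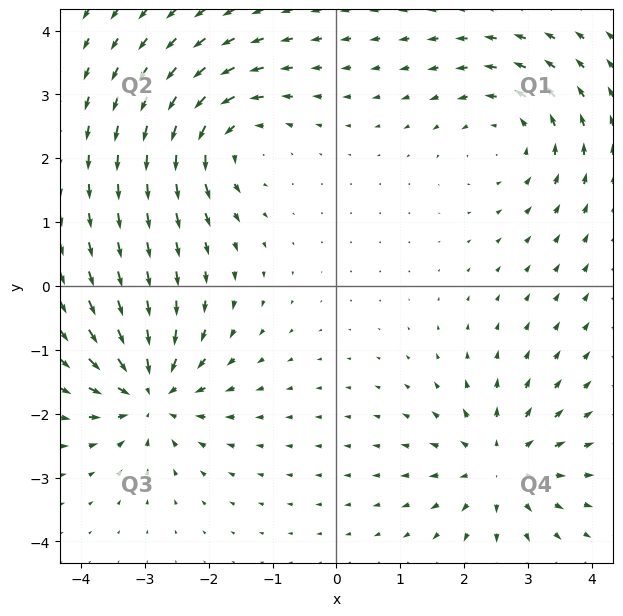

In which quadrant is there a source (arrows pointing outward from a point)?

The source sits at approximately (2.6, -2.8), which lies in quadrant Q4. The divergence there is about +5, positive as expected for a source.

Q4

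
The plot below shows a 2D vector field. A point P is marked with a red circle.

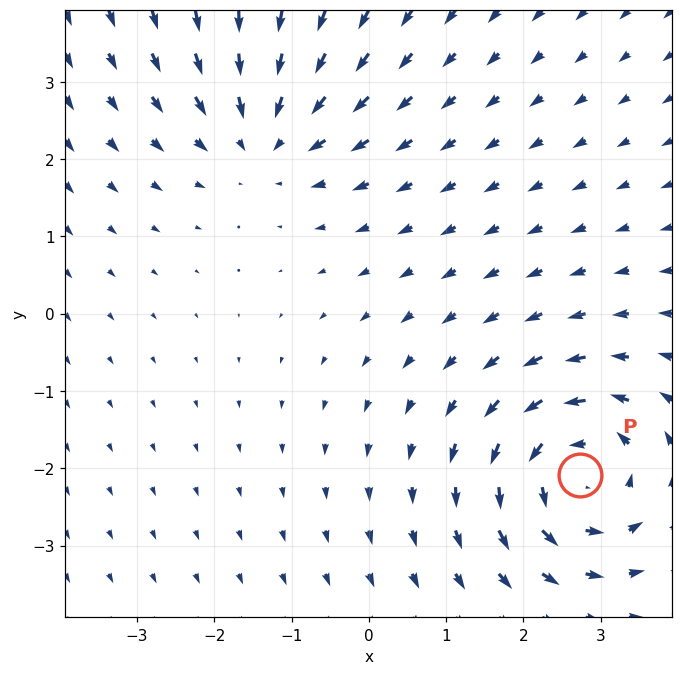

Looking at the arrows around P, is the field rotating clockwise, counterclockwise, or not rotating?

Near P at (2.7, -2.1) the arrows circulate counterclockwise. The curl (z-component) there is about +5; positive curl means counterclockwise rotation.

counterclockwise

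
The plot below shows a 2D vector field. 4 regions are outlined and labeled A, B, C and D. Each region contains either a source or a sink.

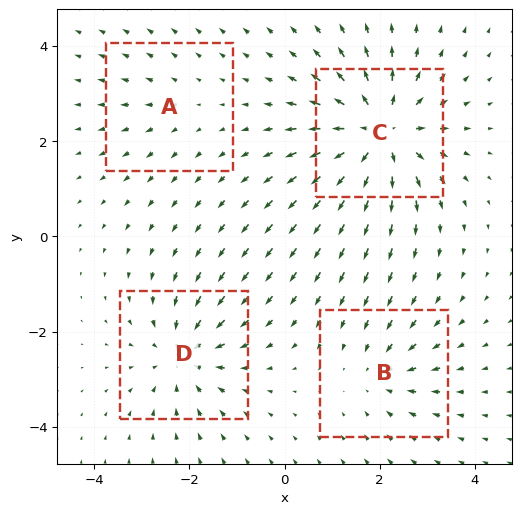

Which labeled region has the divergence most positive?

C

Divergence at each region's feature centre — A: about +2, B: about -3, C: about +7, D: about -5. Region C is most positive.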